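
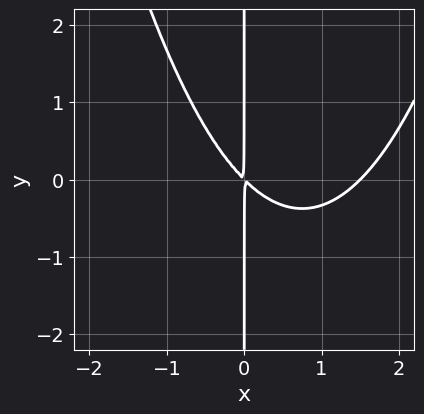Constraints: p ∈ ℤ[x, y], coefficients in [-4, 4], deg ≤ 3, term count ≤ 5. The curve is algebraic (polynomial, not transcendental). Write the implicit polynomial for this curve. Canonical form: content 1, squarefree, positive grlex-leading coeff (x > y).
2*x^3 - 3*x^2 - 3*x*y

1. deg p = 3. No degree-2 curve has this shape.
2. Against the integer gridlines: every point of the y-axis in the box is on the curve.
3. Solving for integer coefficients yields p as stated.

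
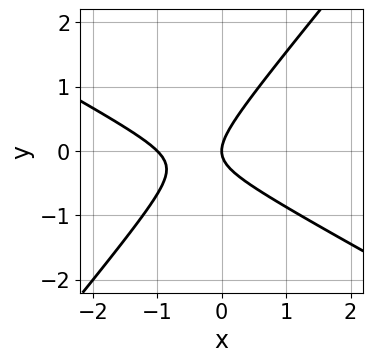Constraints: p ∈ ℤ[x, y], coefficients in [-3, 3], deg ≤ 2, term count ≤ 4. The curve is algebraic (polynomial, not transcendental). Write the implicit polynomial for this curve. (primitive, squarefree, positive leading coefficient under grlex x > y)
First, deg p = 2. No degree-1 curve has this shape.
Then, against the integer gridlines: among the integer gridlines, it crosses the x-axis at x ∈ {-1, 0}; it crosses the y-axis at the gridline y = 0.
Finally, matching integer coefficients to the picture gives p.

2*x^2 + 2*x*y - 3*y^2 + 2*x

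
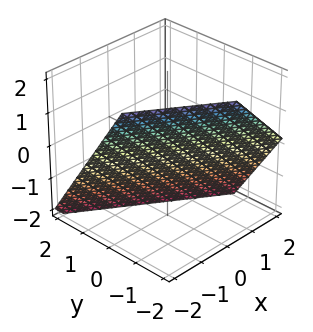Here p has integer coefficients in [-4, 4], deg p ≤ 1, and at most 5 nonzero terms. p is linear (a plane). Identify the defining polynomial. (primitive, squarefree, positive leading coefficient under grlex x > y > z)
2*x + 3*y + 2*z + 2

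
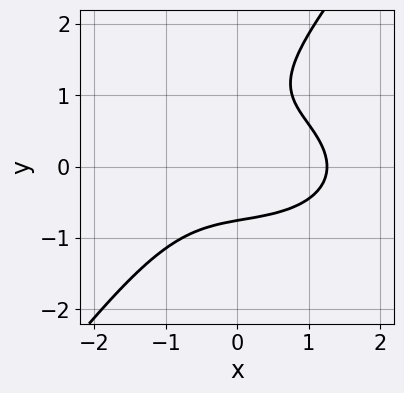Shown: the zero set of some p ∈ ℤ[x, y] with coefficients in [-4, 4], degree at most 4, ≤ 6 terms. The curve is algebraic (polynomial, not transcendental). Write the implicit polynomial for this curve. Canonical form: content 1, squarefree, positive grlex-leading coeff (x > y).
1. Degree: the shape is more complex than any degree-2 curve, so deg p = 3.
2. The integer polynomial consistent with all of this is the stated p.

x^3 + 2*x*y^2 - 2*y^3 + 2*y^2 - 2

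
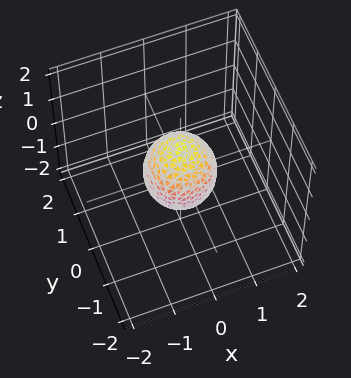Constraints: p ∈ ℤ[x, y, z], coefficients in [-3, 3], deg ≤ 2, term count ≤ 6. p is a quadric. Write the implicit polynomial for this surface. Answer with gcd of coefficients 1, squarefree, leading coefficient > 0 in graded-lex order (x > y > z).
1. The degree is 2 — a closed, bounded, convex surface; a quadric.
2. Symmetries: the z ↦ −z reflection is a symmetry, so z appears only in even powers; the surface is invariant under rotation about z: p = q(x² + y², z).
3. Reading off the gridlines: among the integer gridlines, it crosses the z-axis at z ∈ {-1, 1}; a circular section at z = 0 has radius between 0 and 1.
4. Fitting integer coefficients to these (and the overall shape) gives p.

3*x^2 + 3*y^2 + 2*z^2 - 2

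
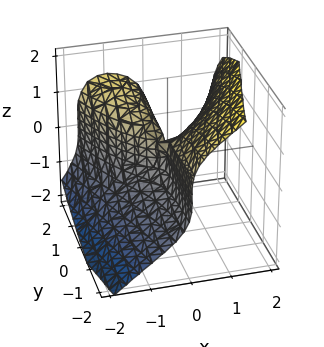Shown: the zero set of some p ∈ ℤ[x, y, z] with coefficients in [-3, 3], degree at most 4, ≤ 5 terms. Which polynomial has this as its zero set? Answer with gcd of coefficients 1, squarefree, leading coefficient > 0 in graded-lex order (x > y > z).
2*x^3 - 2*z^3 - 3*x*y + z^2

First, the degree is 3 — a generic line meets the surface in up to 3 points.
Then, against the integer gridlines: the visible y-axis segment lies entirely on the surface; one x-axis crossing is at x = 0.
Finally, fitting integer coefficients to these (and the overall shape) gives p.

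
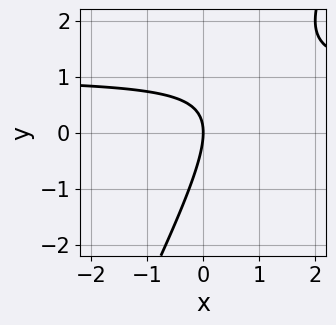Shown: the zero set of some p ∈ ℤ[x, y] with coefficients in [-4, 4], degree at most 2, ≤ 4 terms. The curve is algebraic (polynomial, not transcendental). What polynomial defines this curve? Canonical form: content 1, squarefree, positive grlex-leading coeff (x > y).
First, degree: a generic line meets the curve in up to 2 points, so deg p = 2.
Next, observable constraints: it crosses the x-axis at the gridline x = 0; it meets the y-axis at y = 0 (among the integer gridlines).
Finally, putting this together gives p.

2*x*y - y^2 - 2*x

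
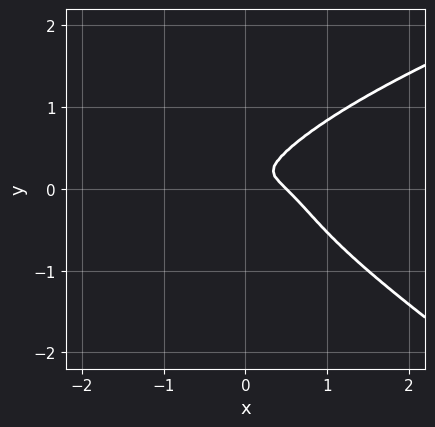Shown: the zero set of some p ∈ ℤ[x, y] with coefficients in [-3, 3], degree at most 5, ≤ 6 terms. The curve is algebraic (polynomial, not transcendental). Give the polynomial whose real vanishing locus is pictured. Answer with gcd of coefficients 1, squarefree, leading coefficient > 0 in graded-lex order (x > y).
2*x*y^3 + 3*y^4 - 2*x^3 - 2*x^2*y + x^2

First, deg p = 4. No degree-3 curve has this shape.
Finally, putting this together gives p.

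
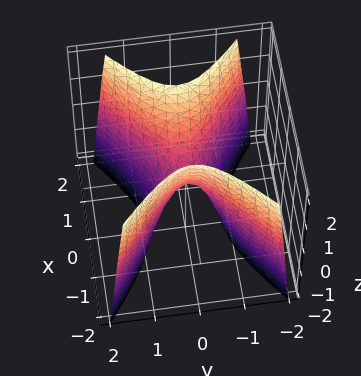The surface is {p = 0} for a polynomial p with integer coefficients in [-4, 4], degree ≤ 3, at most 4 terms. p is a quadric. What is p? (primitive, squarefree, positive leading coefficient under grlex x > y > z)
2*x^2 - 3*y^2 - z

Degree: a saddle surface; a quadric, so deg p = 2.
Symmetries: it's symmetric under x → −x, forcing even powers of x; it's symmetric under y → −y, forcing even powers of y.
From the axis intercepts and sections: one x-axis crossing is at x = 0; one z-axis crossing is at z = 0; it meets the y-axis at y = 0 (among the integer gridlines).
Together with the visible shape, these determine p as stated.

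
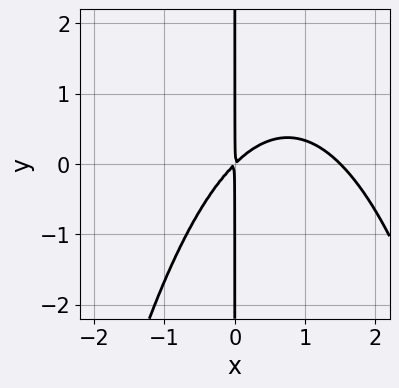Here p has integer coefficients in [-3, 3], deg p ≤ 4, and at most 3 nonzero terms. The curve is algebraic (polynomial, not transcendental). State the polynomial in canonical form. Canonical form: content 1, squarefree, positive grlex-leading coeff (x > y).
2*x^3 - 3*x^2 + 3*x*y

(a) The degree is 3 — no degree-2 curve has this shape.
(b) Observable constraints: every point of the y-axis in the box is on the curve.
(c) Matching integer coefficients to the picture gives p.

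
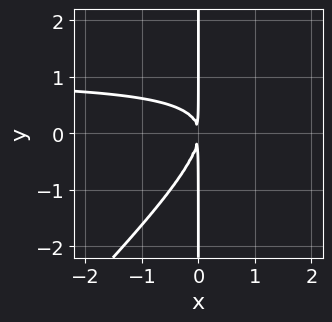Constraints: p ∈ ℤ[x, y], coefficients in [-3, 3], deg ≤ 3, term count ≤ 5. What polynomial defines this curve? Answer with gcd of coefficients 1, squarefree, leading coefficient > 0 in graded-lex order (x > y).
(a) Degree: no degree-2 curve has this shape, so deg p = 3.
(b) Observable constraints: every point of the y-axis in the box is on the curve.
(c) Fitting integer coefficients to these (and the overall shape) gives p.

x^2*y - x*y^2 - x^2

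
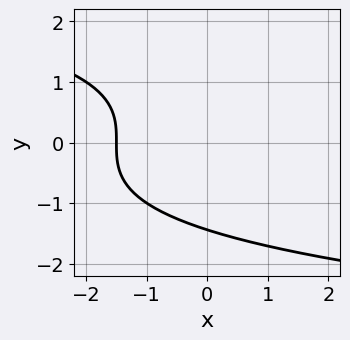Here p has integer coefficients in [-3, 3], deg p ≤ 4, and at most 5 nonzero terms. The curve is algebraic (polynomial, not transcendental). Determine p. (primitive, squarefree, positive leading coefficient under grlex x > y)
Degree: a generic line meets the curve in up to 3 points, so deg p = 3.
Matching integer coefficients to the picture gives p.

y^3 + 2*x + 3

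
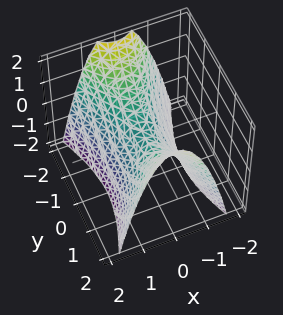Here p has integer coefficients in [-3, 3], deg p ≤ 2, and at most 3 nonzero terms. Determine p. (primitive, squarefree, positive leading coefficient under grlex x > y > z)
3*x^2 - y^2 + 2*z

1. deg p = 2.
2. Symmetries: it's symmetric under y → −y, forcing even powers of y; mirror symmetry x ↦ −x ⇒ only even powers of x.
3. From the axis intercepts and sections: it meets the z-axis at z = 0 (among the integer gridlines); one y-axis crossing is at y = 0; it meets the x-axis at x = 0 (among the integer gridlines).
4. Solving for integer coefficients yields p as stated.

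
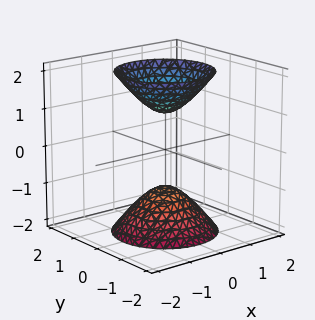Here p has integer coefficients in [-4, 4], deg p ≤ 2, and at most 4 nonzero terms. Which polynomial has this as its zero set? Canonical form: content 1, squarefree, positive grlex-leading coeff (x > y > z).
2*x^2 + 2*y^2 - z^2 + 1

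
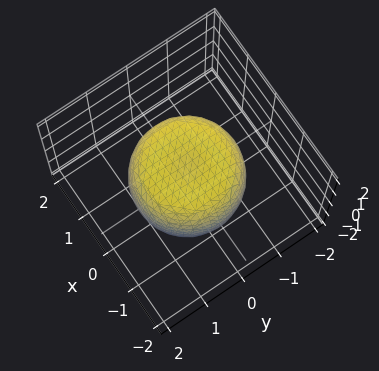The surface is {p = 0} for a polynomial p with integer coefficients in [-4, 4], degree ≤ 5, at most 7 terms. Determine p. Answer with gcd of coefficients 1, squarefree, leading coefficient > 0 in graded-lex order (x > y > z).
x^4 + 2*x^2*y^2 + y^4 - x^2 - y^2 + z^2 - 1

1. deg p = 4.
2. Symmetry: the surface is invariant under rotation about z: p = q(x² + y², z).
3. Against the integer gridlines: a circular section at z = -1 has radius exactly 1; among the integer gridlines, it crosses the z-axis at z ∈ {-1, 1}.
4. Putting this together gives p.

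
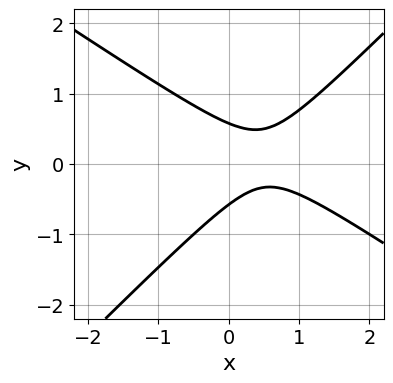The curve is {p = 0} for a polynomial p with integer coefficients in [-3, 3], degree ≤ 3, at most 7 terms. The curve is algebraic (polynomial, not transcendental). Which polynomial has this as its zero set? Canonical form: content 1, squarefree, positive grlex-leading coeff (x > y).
1. Degree: no degree-1 curve has this shape, so deg p = 2.
2. From the visible intercepts: it misses every integer gridline on the x-axis.
3. Fitting integer coefficients to these (and the overall shape) gives p.

2*x^2 + x*y - 3*y^2 - 2*x + 1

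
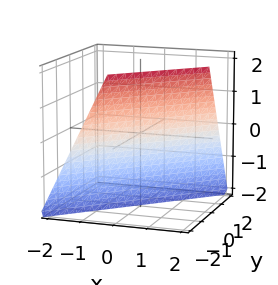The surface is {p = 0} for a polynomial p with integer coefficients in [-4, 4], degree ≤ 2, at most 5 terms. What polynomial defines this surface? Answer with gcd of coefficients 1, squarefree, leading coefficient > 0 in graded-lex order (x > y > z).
2*x - 2*y - z - 2

1. Degree: every cross-section is a straight line — this is a plane, so deg p = 1.
2. Checking where it meets the axes: it meets the x-axis at x = 1 (among the integer gridlines); it crosses the y-axis at the gridline y = -1.
3. Matching integer coefficients to the picture gives p. Check: (0, 0, -2) on the z-axis lies on the surface, and p(0, 0, -2) = 0. ✓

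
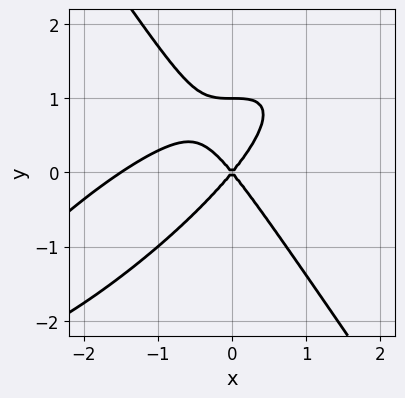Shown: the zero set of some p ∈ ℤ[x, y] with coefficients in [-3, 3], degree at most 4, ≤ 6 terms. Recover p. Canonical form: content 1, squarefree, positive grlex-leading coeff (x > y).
2*x^3 - 3*x^2*y + 2*y^3 + 3*x^2 - 2*y^2

First, deg p = 3.
Next, from the axis intercepts and sections: one x-axis crossing is at x = 0; among the integer gridlines, it crosses the y-axis at y ∈ {0, 1}.
Finally, assembling these constraints gives the stated polynomial.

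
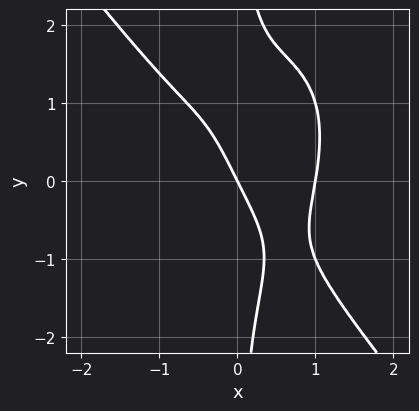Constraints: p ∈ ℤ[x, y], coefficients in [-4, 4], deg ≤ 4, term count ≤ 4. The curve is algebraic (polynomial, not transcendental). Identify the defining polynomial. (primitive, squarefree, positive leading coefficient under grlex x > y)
(a) deg p = 4. A generic line meets the curve in up to 4 points.
(b) From the visible intercepts: it meets the y-axis at y = 0 (among the integer gridlines); among the integer gridlines, it crosses the x-axis at x ∈ {0, 1}.
(c) These observations pin down the coefficients.

2*x^4 + x*y^3 - 2*x - y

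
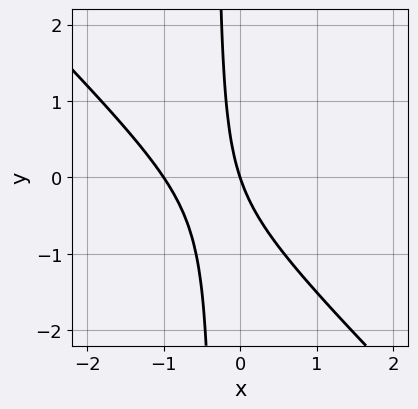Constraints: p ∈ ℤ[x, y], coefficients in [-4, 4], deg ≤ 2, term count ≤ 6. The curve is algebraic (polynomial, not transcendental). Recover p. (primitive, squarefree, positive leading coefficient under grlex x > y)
3*x^2 + 3*x*y + 3*x + y

First, the degree is 2 — the shape is more complex than any degree-1 curve.
Next, checking where it meets the axes: one y-axis crossing is at y = 0; among the integer gridlines, it crosses the x-axis at x ∈ {-1, 0}.
Finally, solving for integer coefficients yields p as stated.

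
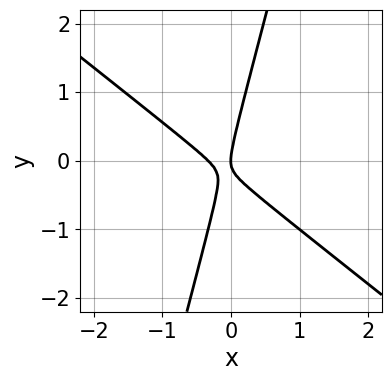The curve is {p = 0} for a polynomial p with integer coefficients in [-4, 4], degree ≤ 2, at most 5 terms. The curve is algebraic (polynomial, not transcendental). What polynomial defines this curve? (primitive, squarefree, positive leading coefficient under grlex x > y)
3*x^2 + 3*x*y - y^2 + x

(a) deg p = 2. No degree-1 curve has this shape.
(b) Reading off the gridlines: one x-axis crossing is at x = 0; it crosses the y-axis at the gridline y = 0.
(c) Together with the visible shape, these determine p as stated.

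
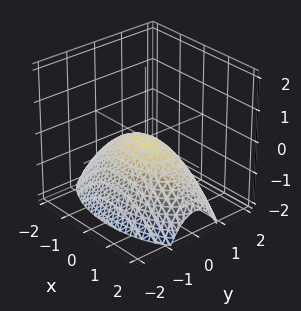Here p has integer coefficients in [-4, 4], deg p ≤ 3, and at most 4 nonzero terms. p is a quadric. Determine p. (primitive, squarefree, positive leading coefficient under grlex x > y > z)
x^2 + 3*y^2 + 3*z

(a) The degree is 2 — a paraboloid; a quadric.
(b) Symmetries: it's symmetric under x → −x, forcing even powers of x; it's symmetric under y → −y, forcing even powers of y.
(c) Checking where it meets the axes: it meets the z-axis at z = 0 (among the integer gridlines); one x-axis crossing is at x = 0; one y-axis crossing is at y = 0.
(d) Assembling these constraints gives the stated polynomial.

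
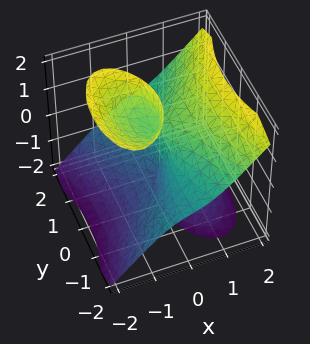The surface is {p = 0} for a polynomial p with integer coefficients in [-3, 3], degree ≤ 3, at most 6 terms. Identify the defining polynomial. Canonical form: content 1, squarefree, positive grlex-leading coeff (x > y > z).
First, I count 2 distinct pieces. They look like related sheets of one shape, so recover p as a whole.
Next, deg p = 3. No degree-2 surface has this shape.
Next, from the visible intercepts: every point of the y-axis in the box is on the surface; every point of the z-axis in the box is on the surface; it crosses the x-axis at the gridline x = 0.
Finally, together with the visible shape, these determine p as stated.

2*x^3 - 2*x*z^2 - y^2*z + 2*x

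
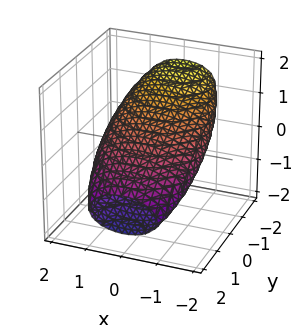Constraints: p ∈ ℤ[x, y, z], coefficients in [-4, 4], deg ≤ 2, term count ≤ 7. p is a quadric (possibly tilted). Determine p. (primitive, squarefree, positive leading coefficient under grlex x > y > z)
(a) The degree is 2 — a generic line meets the surface in up to 2 points.
(b) The integer polynomial consistent with all of this is the stated p.

x^2 + y^2 + 3*y*z + 3*z^2 - 2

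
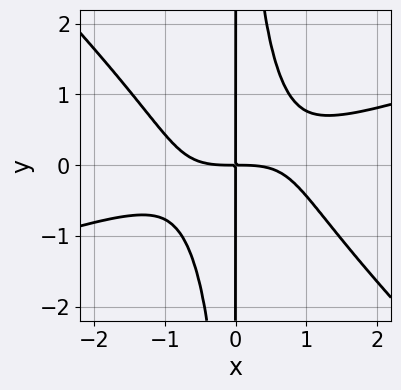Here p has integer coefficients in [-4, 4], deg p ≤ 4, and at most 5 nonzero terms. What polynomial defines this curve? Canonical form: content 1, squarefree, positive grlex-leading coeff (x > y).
x^4 - 2*x^3*y - 3*x^2*y^2 + 3*x*y

First, the degree is 4 — no degree-3 curve has this shape.
Then, checking where it meets the axes: every point of the y-axis in the box is on the curve.
Finally, putting this together gives p.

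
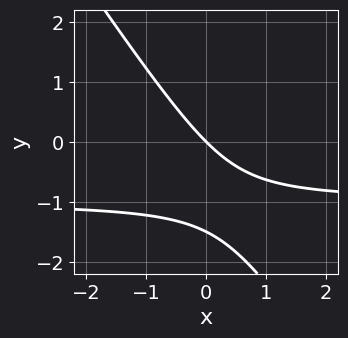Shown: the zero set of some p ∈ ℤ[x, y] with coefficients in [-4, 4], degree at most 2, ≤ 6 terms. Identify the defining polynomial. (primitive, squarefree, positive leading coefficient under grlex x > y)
3*x*y + 2*y^2 + 3*x + 3*y

First, degree: no degree-1 curve has this shape, so deg p = 2.
Then, from the visible intercepts: it meets the x-axis at x = 0 (among the integer gridlines); it meets the y-axis at y = 0 (among the integer gridlines).
Finally, assembling these constraints gives the stated polynomial.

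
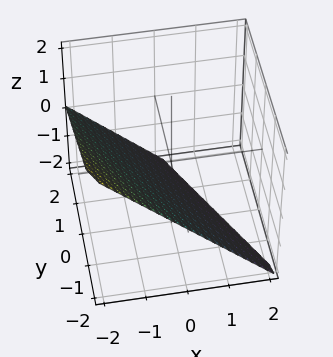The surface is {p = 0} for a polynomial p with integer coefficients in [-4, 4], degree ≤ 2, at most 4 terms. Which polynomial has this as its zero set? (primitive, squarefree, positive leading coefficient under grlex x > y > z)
1. The degree is 1 — every cross-section is a straight line — this is a plane.
2. Reading off the gridlines: one y-axis crossing is at y = -2; it meets the x-axis at x = -1 (among the integer gridlines); it meets the z-axis at z = -1 (among the integer gridlines).
3. Solving for integer coefficients yields p as stated.

2*x + y + 2*z + 2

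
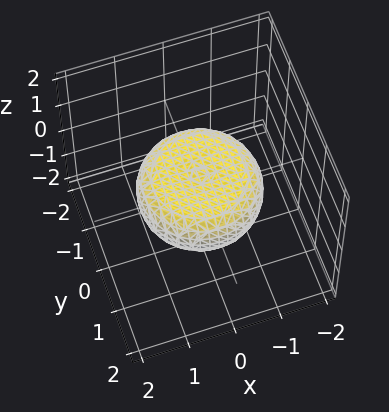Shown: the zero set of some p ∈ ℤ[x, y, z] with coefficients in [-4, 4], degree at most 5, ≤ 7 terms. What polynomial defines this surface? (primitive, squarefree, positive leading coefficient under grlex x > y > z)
x^4 + 2*x^2*y^2 + y^4 - x^2 - y^2 + 3*z^2 - 1

First, degree: no degree-3 surface has this shape, so deg p = 4.
Next, symmetries: rotational symmetry about the z-axis ⇒ p depends on x, y only through x² + y².
Then, from the axis intercepts and sections: a circular section at z = 0 has radius between 1 and 2.
Finally, solving for integer coefficients yields p as stated.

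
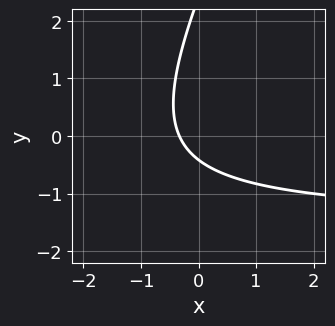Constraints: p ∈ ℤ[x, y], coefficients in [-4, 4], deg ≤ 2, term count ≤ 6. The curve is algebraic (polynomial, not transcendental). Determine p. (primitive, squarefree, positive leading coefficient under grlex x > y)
2*x*y - y^2 + 3*x + 2*y + 1

1. deg p = 2. No degree-1 curve has this shape.
2. Solving for integer coefficients yields p as stated.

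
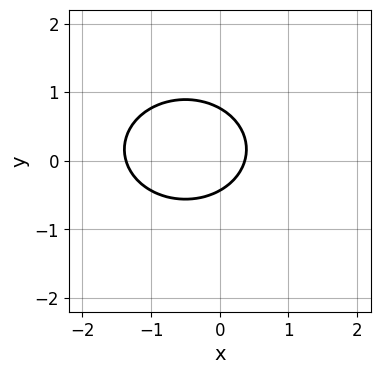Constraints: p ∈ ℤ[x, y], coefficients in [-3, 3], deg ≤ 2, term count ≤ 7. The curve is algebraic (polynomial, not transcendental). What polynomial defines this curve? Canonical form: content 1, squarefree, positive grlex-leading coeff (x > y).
2*x^2 + 3*y^2 + 2*x - y - 1

1. Degree: a generic line meets the curve in up to 2 points, so deg p = 2.
2. Matching integer coefficients to the picture gives p.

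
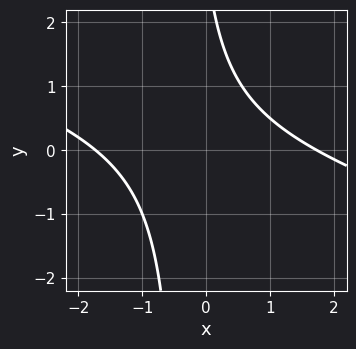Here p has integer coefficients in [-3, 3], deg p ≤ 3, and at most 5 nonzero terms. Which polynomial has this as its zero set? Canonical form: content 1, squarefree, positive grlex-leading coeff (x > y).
x^2 + 3*x*y + y - 3

(a) Degree: a generic line meets the curve in up to 2 points, so deg p = 2.
(b) Observable constraints: the curve avoids every integer y-axis point in the box.
(c) Assembling these constraints gives the stated polynomial.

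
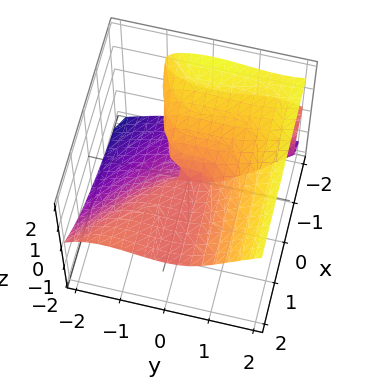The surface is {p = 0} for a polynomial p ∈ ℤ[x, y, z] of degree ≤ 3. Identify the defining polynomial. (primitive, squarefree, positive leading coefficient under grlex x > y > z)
x*y^2 + y^3 - 3*z^3 - 3*x*z

First, deg p = 3. A generic line meets the surface in up to 3 points.
Then, observable constraints: it meets the y-axis at y = 0 (among the integer gridlines); it meets the z-axis at z = 0 (among the integer gridlines); every point of the x-axis in the box is on the surface.
Finally, fitting integer coefficients to these (and the overall shape) gives p.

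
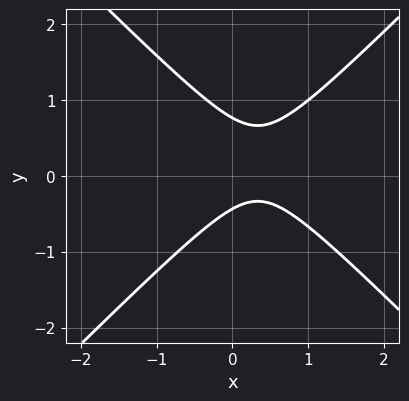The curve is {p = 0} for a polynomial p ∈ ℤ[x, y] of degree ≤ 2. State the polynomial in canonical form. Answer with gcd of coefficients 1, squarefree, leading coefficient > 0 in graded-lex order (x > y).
3*x^2 - 3*y^2 - 2*x + y + 1

(a) deg p = 2.
(b) Reading off the gridlines: the curve avoids every integer x-axis point in the box.
(c) Solving for integer coefficients yields p as stated.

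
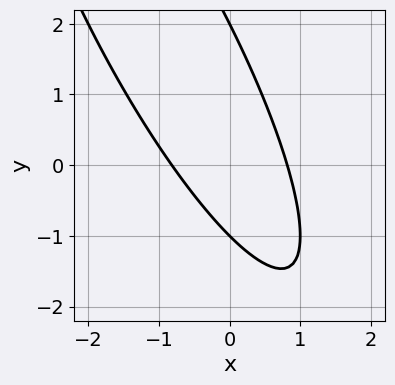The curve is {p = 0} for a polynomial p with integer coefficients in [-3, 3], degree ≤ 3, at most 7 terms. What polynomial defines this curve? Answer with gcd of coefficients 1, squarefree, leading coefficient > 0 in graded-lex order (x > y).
First, the degree is 2 — the shape is more complex than any degree-1 curve.
Then, from the axis intercepts and sections: the y-axis gridline crossings are at y ∈ {-1, 2}.
Finally, assembling these constraints gives the stated polynomial.

3*x^2 + 3*x*y + y^2 - y - 2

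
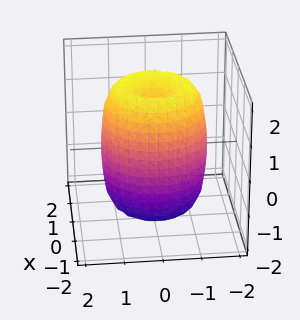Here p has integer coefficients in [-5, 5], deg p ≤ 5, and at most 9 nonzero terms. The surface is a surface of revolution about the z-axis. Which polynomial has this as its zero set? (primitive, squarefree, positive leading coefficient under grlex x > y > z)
1. The degree is 4 — the shape is more complex than any degree-3 surface.
2. Symmetries: the surface is invariant under rotation about z: p = q(x² + y², z).
3. Checking where it meets the axes: a circular section at z = 1 has radius between 1 and 2.
4. Solving for integer coefficients yields p as stated.

2*x^4 + 4*x^2*y^2 + 2*y^4 - 3*x^2 - 3*y^2 + z^2 - 2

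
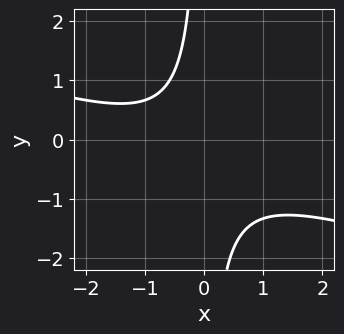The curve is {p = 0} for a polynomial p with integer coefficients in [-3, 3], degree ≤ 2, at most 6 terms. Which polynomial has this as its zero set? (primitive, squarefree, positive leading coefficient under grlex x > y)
(a) The degree is 2 — no degree-1 curve has this shape.
(b) Checking where it meets the axes: the curve avoids every integer y-axis point in the box; it misses every integer gridline on the x-axis.
(c) Fitting integer coefficients to these (and the overall shape) gives p.

x^2 + 3*x*y + x + 2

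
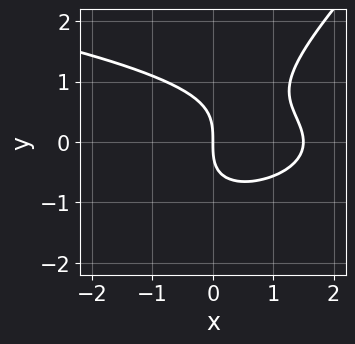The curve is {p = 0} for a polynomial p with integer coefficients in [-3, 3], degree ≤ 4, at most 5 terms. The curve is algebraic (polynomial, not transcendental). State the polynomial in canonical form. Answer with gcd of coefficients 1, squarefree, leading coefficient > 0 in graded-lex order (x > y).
First, degree: a generic line meets the curve in up to 3 points, so deg p = 3.
Then, from the visible intercepts: one x-axis crossing is at x = 0; it crosses the y-axis at the gridline y = 0.
Finally, matching integer coefficients to the picture gives p.

2*x*y^2 - 2*y^3 + 2*x^2 - 3*x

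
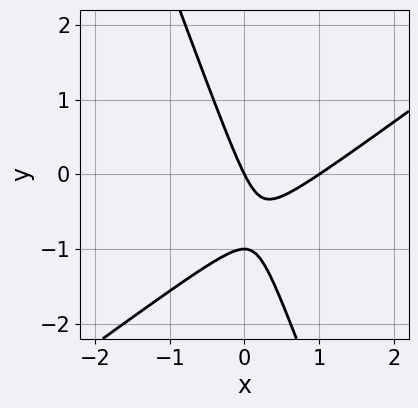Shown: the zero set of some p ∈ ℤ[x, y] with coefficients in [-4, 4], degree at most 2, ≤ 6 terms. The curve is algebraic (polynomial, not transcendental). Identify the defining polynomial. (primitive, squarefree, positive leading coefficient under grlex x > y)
(a) deg p = 2. A generic line meets the curve in up to 2 points.
(b) Against the integer gridlines: the x-axis gridline crossings are at x ∈ {0, 1}; among the integer gridlines, it crosses the y-axis at y ∈ {-1, 0}.
(c) The integer polynomial consistent with all of this is the stated p.

2*x^2 - 2*x*y - y^2 - 2*x - y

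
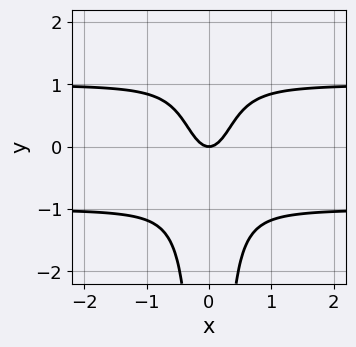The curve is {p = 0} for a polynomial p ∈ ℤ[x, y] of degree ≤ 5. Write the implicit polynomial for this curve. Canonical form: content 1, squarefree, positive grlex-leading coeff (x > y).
First, the degree is 4 — the shape is more complex than any degree-3 curve.
Then, symmetries: the x ↦ −x reflection is a symmetry, so x appears only in even powers.
Next, from the visible intercepts: it meets the y-axis at y = 0 (among the integer gridlines); it crosses the x-axis at the gridline x = 0.
Finally, together with the visible shape, these determine p as stated.

3*x^2*y^2 - 3*x^2 + y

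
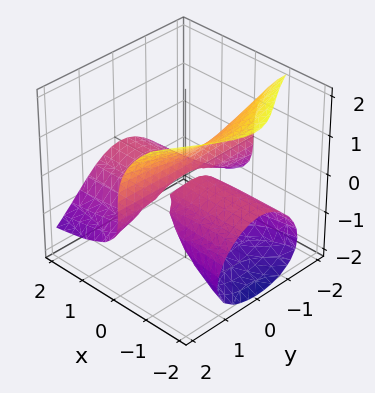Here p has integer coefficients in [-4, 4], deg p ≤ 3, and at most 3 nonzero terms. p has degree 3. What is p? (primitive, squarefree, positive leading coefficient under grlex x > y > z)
First, the picture has 2 separate pieces. Treating them together as one polynomial.
Next, the degree is 3 — a generic line meets the surface in up to 3 points.
Next, observable constraints: the visible y-axis segment lies entirely on the surface; one z-axis crossing is at z = 0; the visible x-axis segment lies entirely on the surface.
Finally, fitting integer coefficients to these (and the overall shape) gives p.

x*y^2 + z^3 + 2*x*z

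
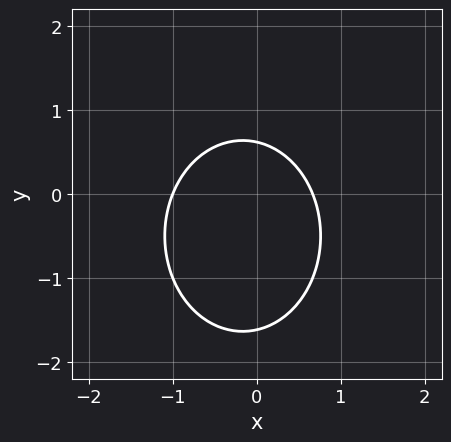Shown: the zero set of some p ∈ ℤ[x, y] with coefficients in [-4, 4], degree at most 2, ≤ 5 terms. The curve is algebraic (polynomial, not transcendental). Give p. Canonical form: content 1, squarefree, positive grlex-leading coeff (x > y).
3*x^2 + 2*y^2 + x + 2*y - 2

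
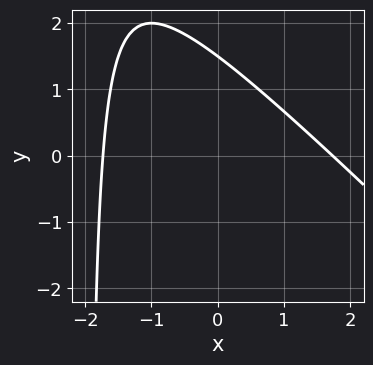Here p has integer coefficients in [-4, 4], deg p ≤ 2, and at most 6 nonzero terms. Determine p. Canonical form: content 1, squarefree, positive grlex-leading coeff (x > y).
1. deg p = 2. The shape is more complex than any degree-1 curve.
2. The integer polynomial consistent with all of this is the stated p.

x^2 + x*y + 2*y - 3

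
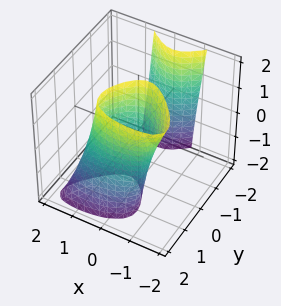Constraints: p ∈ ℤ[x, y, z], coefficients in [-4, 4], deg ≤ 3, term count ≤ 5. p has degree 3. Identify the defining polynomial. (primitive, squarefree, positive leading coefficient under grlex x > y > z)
1. I count 2 distinct pieces. They look like related sheets of one shape, so recover p as a whole.
2. Degree: the shape is more complex than any degree-2 surface, so deg p = 3.
3. Reading off the gridlines: the visible z-axis segment lies entirely on the surface; it meets the x-axis at x = 0 (among the integer gridlines).
4. These observations pin down the coefficients.

x^2*y - y^3 - 3*x^2 - x*z + 3*y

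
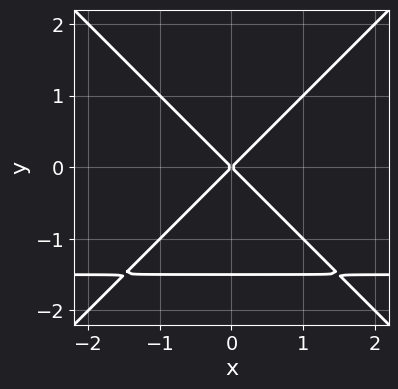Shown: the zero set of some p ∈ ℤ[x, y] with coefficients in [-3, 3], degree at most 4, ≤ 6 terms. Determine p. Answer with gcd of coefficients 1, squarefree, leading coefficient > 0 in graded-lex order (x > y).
Degree: no degree-2 curve has this shape, so deg p = 3.
Symmetries: mirror symmetry x ↦ −x ⇒ only even powers of x.
From the axis intercepts and sections: it meets the y-axis at y = 0 (among the integer gridlines); it crosses the x-axis at the gridline x = 0.
These observations pin down the coefficients.

2*x^2*y - 2*y^3 + 3*x^2 - 3*y^2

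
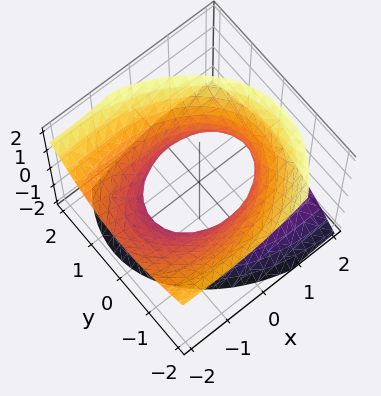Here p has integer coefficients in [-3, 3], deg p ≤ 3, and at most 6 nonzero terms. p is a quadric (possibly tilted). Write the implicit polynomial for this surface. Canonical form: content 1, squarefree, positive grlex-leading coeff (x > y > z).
x^2 + 2*x*z + 2*y^2 + y*z - 2*z^2 - 2

First, deg p = 2. A generic line meets the surface in up to 2 points.
Next, against the integer gridlines: no z-intercept at any integer in the box; the y-axis gridline crossings are at y ∈ {-1, 1}.
Finally, together with the visible shape, these determine p as stated.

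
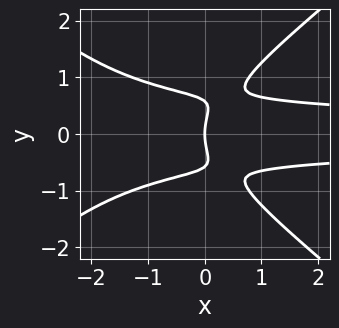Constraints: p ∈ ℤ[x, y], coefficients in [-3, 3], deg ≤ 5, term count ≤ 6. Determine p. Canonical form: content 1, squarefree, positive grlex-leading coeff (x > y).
2*x^2*y^2 - 3*y^4 + 3*x*y^2 + y^2 - 2*x

Degree: no degree-3 curve has this shape, so deg p = 4.
Symmetries: mirror symmetry y ↦ −y ⇒ only even powers of y.
From the visible intercepts: it meets the x-axis at x = 0 (among the integer gridlines); one y-axis crossing is at y = 0.
These observations pin down the coefficients.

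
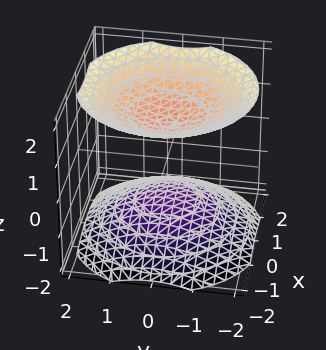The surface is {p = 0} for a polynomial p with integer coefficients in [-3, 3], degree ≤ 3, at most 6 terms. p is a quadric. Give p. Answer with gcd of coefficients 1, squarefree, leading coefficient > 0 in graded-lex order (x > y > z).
2*x^2 + 2*y^2 - 3*z^2 + 3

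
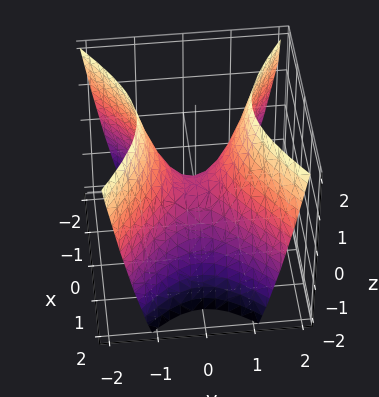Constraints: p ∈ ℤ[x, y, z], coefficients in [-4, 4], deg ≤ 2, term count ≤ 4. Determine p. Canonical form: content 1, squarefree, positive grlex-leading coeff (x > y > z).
2*x^2 - 3*y^2 + 2*z

The degree is 2 — a hyperbolic paraboloid; a quadric.
Symmetries: it's symmetric under x → −x, forcing even powers of x; it's symmetric under y → −y, forcing even powers of y.
From the axis intercepts and sections: it crosses the x-axis at the gridline x = 0; it crosses the y-axis at the gridline y = 0; it crosses the z-axis at the gridline z = 0.
Matching integer coefficients to the picture gives p.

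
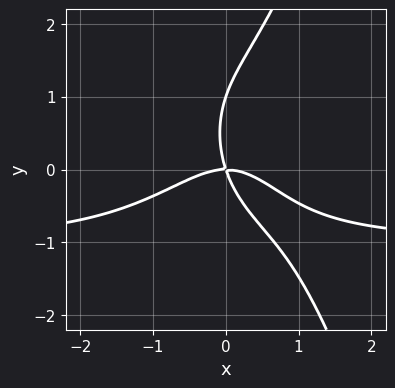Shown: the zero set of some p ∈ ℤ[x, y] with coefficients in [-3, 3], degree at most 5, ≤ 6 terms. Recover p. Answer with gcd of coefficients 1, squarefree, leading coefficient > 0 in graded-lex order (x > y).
2*x^3*y + 2*x^3 - y^3 + 3*x*y + y^2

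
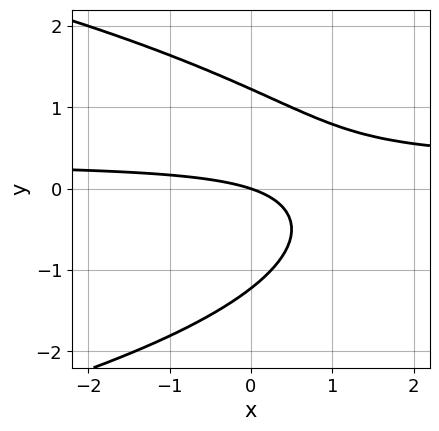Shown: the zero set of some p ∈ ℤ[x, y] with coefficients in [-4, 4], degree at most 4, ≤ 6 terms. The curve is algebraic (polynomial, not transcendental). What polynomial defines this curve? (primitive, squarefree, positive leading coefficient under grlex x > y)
deg p = 3. No degree-2 curve has this shape.
Against the integer gridlines: it crosses the x-axis at the gridline x = 0; it crosses the y-axis at the gridline y = 0.
Putting this together gives p.

2*y^3 + 3*x*y - x - 3*y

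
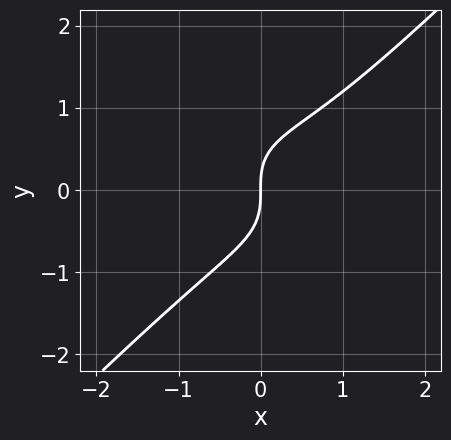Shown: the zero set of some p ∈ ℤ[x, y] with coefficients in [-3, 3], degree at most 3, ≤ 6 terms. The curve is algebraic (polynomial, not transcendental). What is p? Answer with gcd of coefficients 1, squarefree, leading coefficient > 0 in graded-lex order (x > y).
2*x^3 + x^2*y - 3*y^3 - x^2 + 3*x

(a) The degree is 3 — the shape is more complex than any degree-2 curve.
(b) From the axis intercepts and sections: one x-axis crossing is at x = 0; it meets the y-axis at y = 0 (among the integer gridlines).
(c) These observations pin down the coefficients.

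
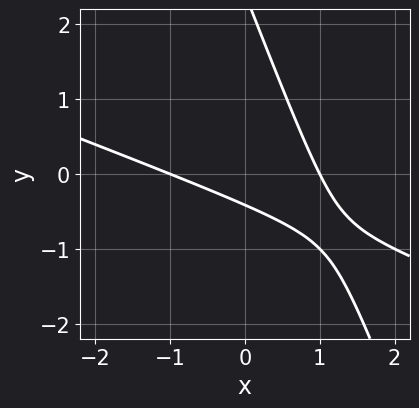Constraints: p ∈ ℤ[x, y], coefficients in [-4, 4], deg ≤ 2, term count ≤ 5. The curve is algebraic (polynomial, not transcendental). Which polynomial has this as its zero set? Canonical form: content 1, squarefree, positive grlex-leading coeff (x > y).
The degree is 2 — a generic line meets the curve in up to 2 points.
Checking where it meets the axes: the x-axis gridline crossings are at x ∈ {-1, 1}.
These observations pin down the coefficients.

x^2 + 3*x*y + y^2 - 2*y - 1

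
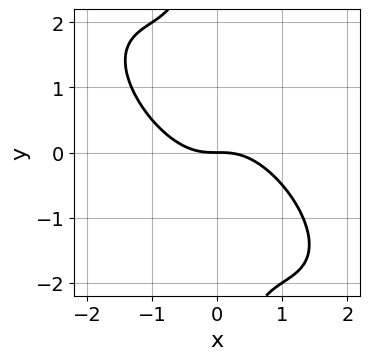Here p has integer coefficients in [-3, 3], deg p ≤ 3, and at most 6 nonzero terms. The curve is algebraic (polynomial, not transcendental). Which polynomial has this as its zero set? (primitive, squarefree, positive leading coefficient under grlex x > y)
2*x^3 + 3*x^2*y + 2*x*y^2 + 2*y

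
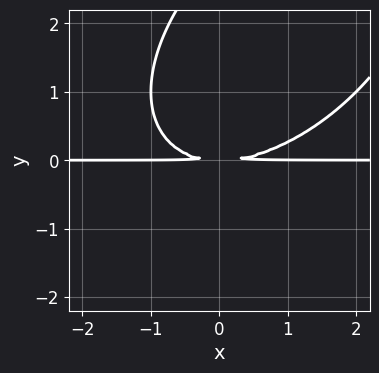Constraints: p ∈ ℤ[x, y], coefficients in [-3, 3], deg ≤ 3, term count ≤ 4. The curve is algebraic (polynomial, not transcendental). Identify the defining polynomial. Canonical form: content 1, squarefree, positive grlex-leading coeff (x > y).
1. Degree: the shape is more complex than any degree-2 curve, so deg p = 3.
2. From the axis intercepts and sections: every point of the x-axis in the box is on the curve.
3. Solving for integer coefficients yields p as stated.

x^2*y - x*y^2 + y^3 - 3*y^2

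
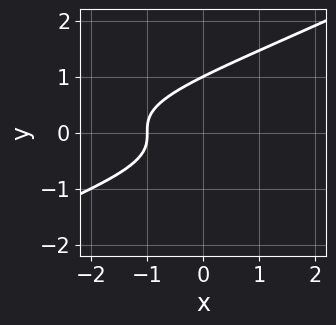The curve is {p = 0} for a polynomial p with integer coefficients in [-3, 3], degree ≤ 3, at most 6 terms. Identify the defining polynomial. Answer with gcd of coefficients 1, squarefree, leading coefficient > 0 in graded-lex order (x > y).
x*y^2 - 2*y^3 + y^2 + x + 1

(a) The degree is 3 — no degree-2 curve has this shape.
(b) From the axis intercepts and sections: it crosses the x-axis at the gridline x = -1; one y-axis crossing is at y = 1.
(c) These observations pin down the coefficients.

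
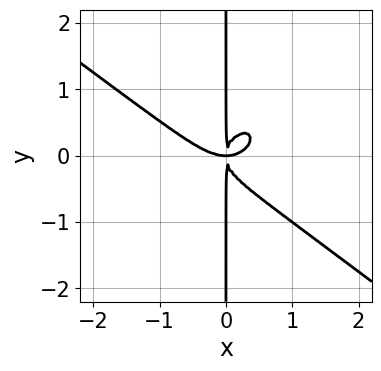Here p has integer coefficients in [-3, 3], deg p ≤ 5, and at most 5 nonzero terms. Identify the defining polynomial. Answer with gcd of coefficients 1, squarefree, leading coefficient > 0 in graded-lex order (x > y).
First, degree: the shape is more complex than any degree-3 curve, so deg p = 4.
Next, observable constraints: the visible y-axis segment lies entirely on the curve.
Finally, matching integer coefficients to the picture gives p.

2*x^4 + x^3*y + 3*x*y^3 - 2*x^2*y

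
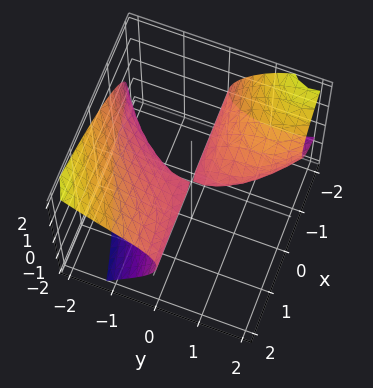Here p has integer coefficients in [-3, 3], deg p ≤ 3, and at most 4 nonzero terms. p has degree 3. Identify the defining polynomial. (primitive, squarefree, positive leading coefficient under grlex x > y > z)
1. The picture has 2 separate pieces. They look like related sheets of one shape, so recover p as a whole.
2. The degree is 3 — the shape is more complex than any degree-2 surface.
3. From the visible intercepts: one z-axis crossing is at z = 0; it crosses the y-axis at the gridline y = 0.
4. Assembling these constraints gives the stated polynomial. Check: (1, 0, 0) on the x-axis lies on the surface, and p(1, 0, 0) = 0. ✓

y^3 + 3*x*y - 2*y*z + 3*z^2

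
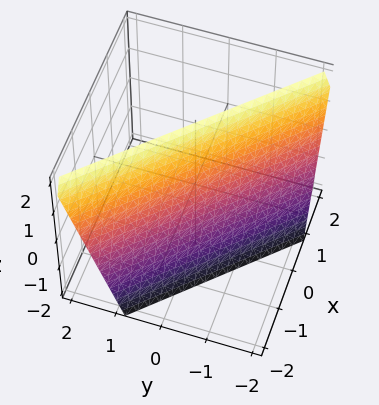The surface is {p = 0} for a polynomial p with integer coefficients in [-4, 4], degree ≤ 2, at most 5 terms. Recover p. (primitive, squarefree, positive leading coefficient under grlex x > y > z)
3*x + 3*y - z + 2

The degree is 1 — the surface is flat (a plane).
Against the integer gridlines: one z-axis crossing is at z = 2.
Putting this together gives p.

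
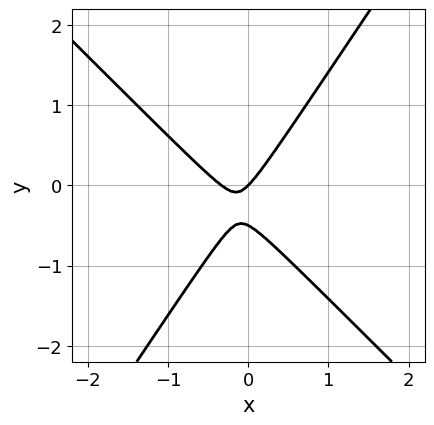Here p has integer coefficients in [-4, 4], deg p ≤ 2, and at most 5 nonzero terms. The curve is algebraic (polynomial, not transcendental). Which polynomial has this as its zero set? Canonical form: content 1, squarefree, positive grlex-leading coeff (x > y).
3*x^2 + x*y - 2*y^2 + x - y

1. The degree is 2 — no degree-1 curve has this shape.
2. From the axis intercepts and sections: one x-axis crossing is at x = 0; it crosses the y-axis at the gridline y = 0.
3. Solving for integer coefficients yields p as stated.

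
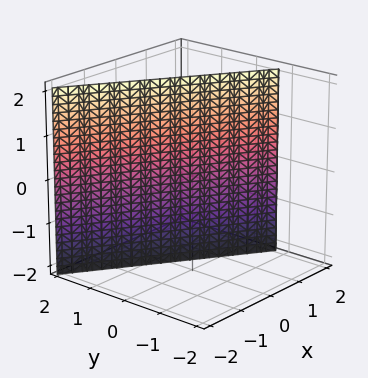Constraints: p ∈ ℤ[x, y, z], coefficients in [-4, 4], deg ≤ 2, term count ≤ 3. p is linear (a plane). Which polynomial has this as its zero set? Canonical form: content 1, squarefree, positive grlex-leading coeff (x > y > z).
(a) Degree: the surface is flat (a plane), so deg p = 1.
(b) Checking where it meets the axes: one x-axis crossing is at x = 1; the surface avoids every integer z-axis point in the box.
(c) Matching integer coefficients to the picture gives p.

2*x + 3*y - 2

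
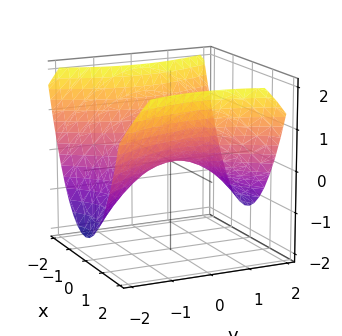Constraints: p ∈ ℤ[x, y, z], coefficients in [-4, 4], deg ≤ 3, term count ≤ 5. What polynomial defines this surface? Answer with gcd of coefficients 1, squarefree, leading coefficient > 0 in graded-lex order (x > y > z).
The degree is 2 — a hyperbolic paraboloid; a quadric.
Symmetries: mirror symmetry x ↦ −x ⇒ only even powers of x; the y ↦ −y reflection is a symmetry, so y appears only in even powers.
From the axis intercepts and sections: one z-axis crossing is at z = 0; one x-axis crossing is at x = 0.
Assembling these constraints gives the stated polynomial.

2*x^2 - y^2 - 3*z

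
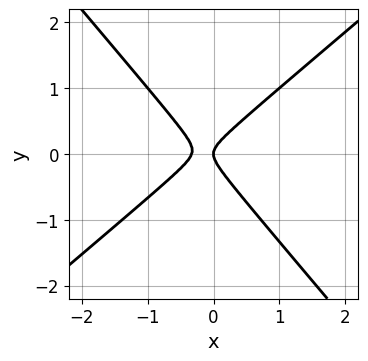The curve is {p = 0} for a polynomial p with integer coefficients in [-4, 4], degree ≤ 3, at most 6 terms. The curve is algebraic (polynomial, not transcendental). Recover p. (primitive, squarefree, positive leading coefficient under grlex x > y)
First, degree: no degree-1 curve has this shape, so deg p = 2.
Then, against the integer gridlines: it crosses the x-axis at the gridline x = 0; it meets the y-axis at y = 0 (among the integer gridlines).
Finally, putting this together gives p.

3*x^2 - x*y - 3*y^2 + x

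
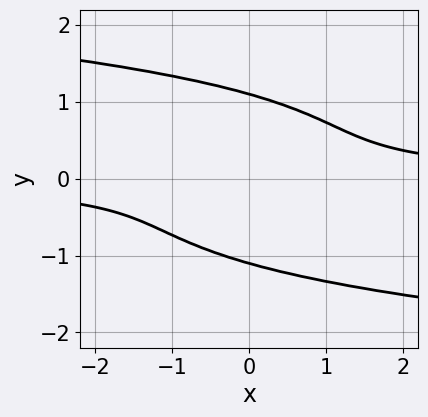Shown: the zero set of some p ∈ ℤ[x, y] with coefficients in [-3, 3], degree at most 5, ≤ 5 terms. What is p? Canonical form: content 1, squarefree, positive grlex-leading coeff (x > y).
3*y^4 + 3*x*y - 2*y^2 - 2

(a) deg p = 4. The shape is more complex than any degree-3 curve.
(b) Against the integer gridlines: it misses every integer gridline on the x-axis.
(c) Fitting integer coefficients to these (and the overall shape) gives p.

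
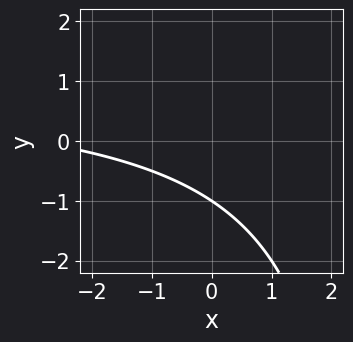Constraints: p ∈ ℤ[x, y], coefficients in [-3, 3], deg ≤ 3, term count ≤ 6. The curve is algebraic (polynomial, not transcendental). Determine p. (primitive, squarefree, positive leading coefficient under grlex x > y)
First, deg p = 2. A generic line meets the curve in up to 2 points.
Then, observable constraints: the curve avoids every integer x-axis point in the box; one y-axis crossing is at y = -1.
Finally, these observations pin down the coefficients.

x*y - x - 3*y - 3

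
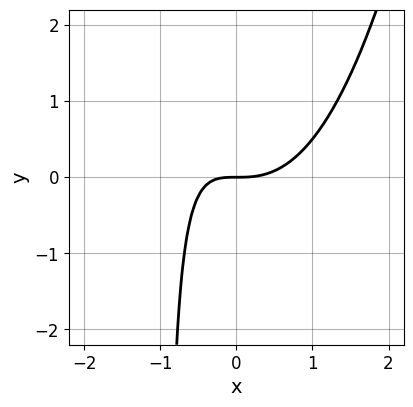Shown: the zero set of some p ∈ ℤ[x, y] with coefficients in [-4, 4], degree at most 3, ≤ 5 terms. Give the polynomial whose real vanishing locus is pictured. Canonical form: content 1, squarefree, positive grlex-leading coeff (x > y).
deg p = 3.
From the visible intercepts: one y-axis crossing is at y = 0; it crosses the x-axis at the gridline x = 0.
Putting this together gives p.

x^3 - x*y - y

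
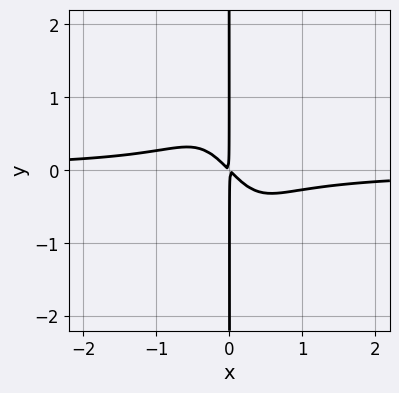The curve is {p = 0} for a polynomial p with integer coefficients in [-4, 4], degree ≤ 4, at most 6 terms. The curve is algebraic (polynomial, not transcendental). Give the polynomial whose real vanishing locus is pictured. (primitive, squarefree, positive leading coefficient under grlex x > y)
(a) The degree is 4 — no degree-3 curve has this shape.
(b) Observable constraints: the visible y-axis segment lies entirely on the curve.
(c) Together with the visible shape, these determine p as stated.

3*x^3*y + x^2*y^2 + x^2 + x*y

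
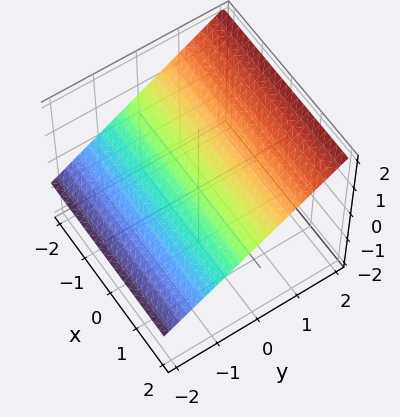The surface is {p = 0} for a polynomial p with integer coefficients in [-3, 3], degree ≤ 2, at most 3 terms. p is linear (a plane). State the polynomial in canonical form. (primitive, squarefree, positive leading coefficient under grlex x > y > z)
Degree: every cross-section is a straight line — this is a plane, so deg p = 1.
Observable constraints: it meets the y-axis at y = -1 (among the integer gridlines); it misses every integer gridline on the x-axis.
Together with the visible shape, these determine p as stated.

2*y - 3*z + 2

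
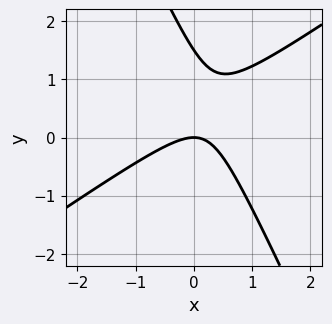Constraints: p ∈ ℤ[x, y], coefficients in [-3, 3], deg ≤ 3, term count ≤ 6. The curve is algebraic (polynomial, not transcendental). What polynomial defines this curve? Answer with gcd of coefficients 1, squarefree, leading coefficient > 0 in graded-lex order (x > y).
The degree is 2 — the shape is more complex than any degree-1 curve.
Against the integer gridlines: it meets the y-axis at y = 0 (among the integer gridlines); one x-axis crossing is at x = 0.
Matching integer coefficients to the picture gives p.

3*x^2 - 3*x*y - 2*y^2 + 3*y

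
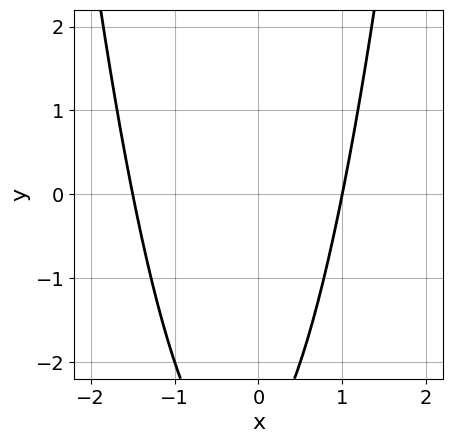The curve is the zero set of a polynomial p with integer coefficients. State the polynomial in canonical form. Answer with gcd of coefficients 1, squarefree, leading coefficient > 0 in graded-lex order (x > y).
Degree: a generic line meets the curve in up to 2 points, so deg p = 2.
From the axis intercepts and sections: one x-axis crossing is at x = 1; it misses every integer gridline on the y-axis.
Putting this together gives p.

2*x^2 + x - y - 3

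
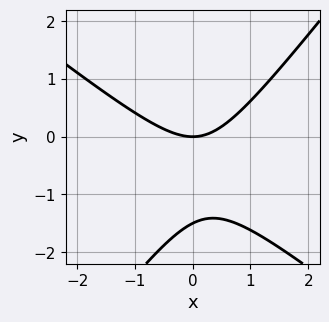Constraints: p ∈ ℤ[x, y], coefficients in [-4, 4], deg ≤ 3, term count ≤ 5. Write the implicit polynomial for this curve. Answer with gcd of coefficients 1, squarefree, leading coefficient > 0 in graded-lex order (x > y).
Degree: no degree-1 curve has this shape, so deg p = 2.
Against the integer gridlines: it crosses the x-axis at the gridline x = 0; it meets the y-axis at y = 0 (among the integer gridlines).
Putting this together gives p.

2*x^2 + x*y - 2*y^2 - 3*y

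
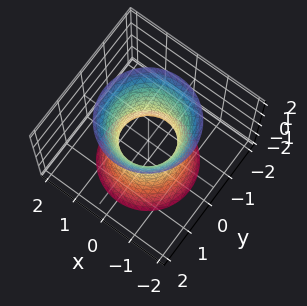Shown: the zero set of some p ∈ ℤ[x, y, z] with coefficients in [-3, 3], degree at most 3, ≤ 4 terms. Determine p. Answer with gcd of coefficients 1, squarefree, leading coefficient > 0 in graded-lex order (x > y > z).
3*x^2 + 3*y^2 - z^2 - 2

(a) Degree: one connected sheet with a waist; a quadric, so deg p = 2.
(b) Symmetries: it's symmetric under z → −z, forcing even powers of z; rotational symmetry about the z-axis ⇒ p depends on x, y only through x² + y².
(c) Reading off the gridlines: no z-intercept at any integer in the box; a circular section at z = 0 has radius between 0 and 1.
(d) Solving for integer coefficients yields p as stated.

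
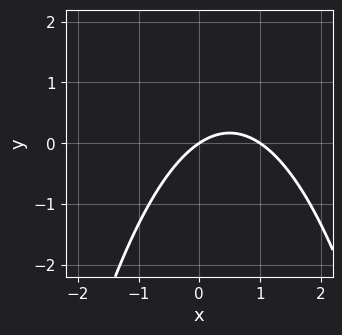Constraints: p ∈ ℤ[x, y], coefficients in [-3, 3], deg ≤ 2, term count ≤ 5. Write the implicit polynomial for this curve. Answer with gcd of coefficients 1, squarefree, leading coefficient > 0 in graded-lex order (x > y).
2*x^2 - 2*x + 3*y

The degree is 2 — a generic line meets the curve in up to 2 points.
Against the integer gridlines: among the integer gridlines, it crosses the x-axis at x ∈ {0, 1}; it crosses the y-axis at the gridline y = 0.
Putting this together gives p.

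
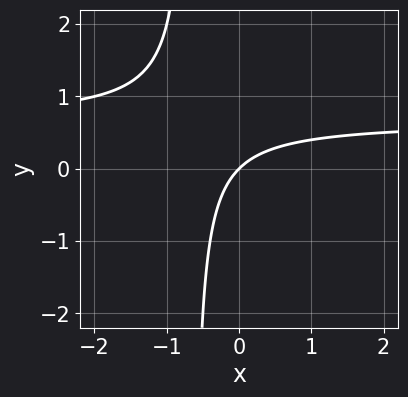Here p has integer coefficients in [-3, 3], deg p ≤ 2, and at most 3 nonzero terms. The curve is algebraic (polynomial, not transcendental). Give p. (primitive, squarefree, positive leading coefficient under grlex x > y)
3*x*y - 2*x + 2*y

First, the degree is 2 — no degree-1 curve has this shape.
Next, from the axis intercepts and sections: one x-axis crossing is at x = 0; one y-axis crossing is at y = 0.
Finally, matching integer coefficients to the picture gives p.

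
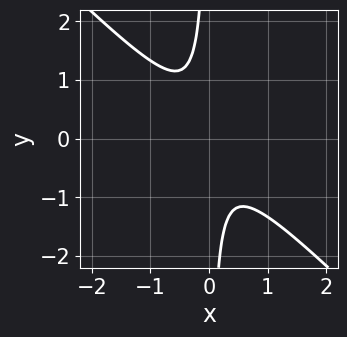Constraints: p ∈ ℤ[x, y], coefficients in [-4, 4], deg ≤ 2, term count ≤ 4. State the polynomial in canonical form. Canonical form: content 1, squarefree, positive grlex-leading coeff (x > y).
The degree is 2 — no degree-1 curve has this shape.
Checking where it meets the axes: it misses every integer gridline on the x-axis; no y-intercept at any integer in the box.
The integer polynomial consistent with all of this is the stated p.

3*x^2 + 3*x*y + 1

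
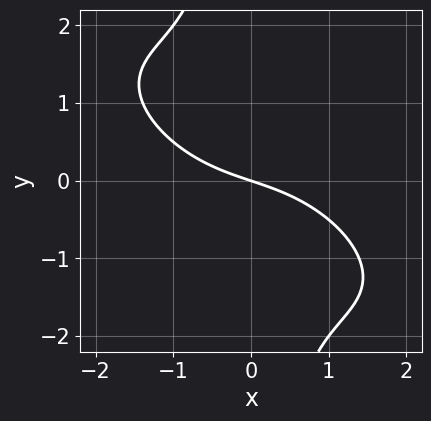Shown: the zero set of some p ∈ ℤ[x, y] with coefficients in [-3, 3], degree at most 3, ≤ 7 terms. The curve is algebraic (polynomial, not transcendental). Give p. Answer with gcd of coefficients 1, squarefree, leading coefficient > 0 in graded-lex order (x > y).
x^3 + 2*x^2*y + 2*x*y^2 + x + 3*y

(a) Degree: no degree-2 curve has this shape, so deg p = 3.
(b) Against the integer gridlines: it crosses the x-axis at the gridline x = 0; one y-axis crossing is at y = 0.
(c) Matching integer coefficients to the picture gives p.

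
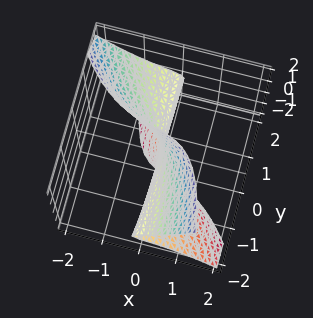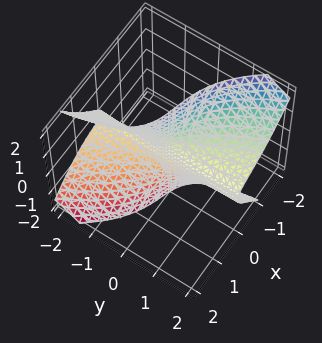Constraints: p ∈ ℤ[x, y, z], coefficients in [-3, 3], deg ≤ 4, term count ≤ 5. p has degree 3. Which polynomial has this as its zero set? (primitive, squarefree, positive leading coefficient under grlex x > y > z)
(a) Degree: no degree-2 surface has this shape, so deg p = 3.
(b) Against the integer gridlines: every point of the y-axis in the box is on the surface; it meets the x-axis at x = 0 (among the integer gridlines); the visible z-axis segment lies entirely on the surface.
(c) Putting this together gives p.

2*x^3 - 2*x*y*z + 2*y*z^2 + y*z + 3*x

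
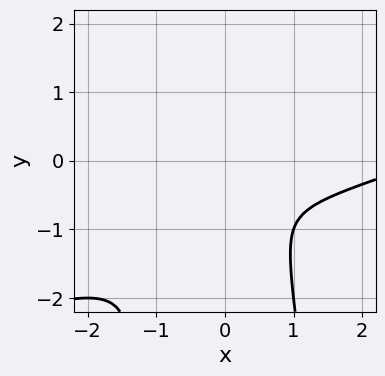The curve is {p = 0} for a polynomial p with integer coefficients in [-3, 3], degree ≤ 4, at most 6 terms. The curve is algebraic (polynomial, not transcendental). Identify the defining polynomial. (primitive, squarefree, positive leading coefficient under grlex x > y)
x^3 - 3*x^2*y - 3*x^2 - y^2

The degree is 3 — the shape is more complex than any degree-2 curve.
The integer polynomial consistent with all of this is the stated p.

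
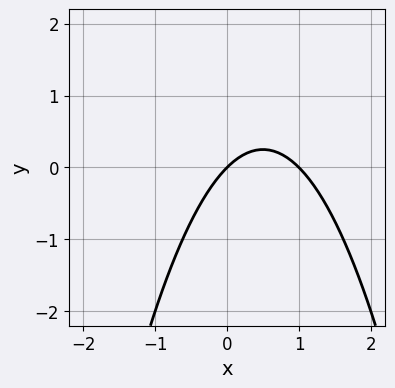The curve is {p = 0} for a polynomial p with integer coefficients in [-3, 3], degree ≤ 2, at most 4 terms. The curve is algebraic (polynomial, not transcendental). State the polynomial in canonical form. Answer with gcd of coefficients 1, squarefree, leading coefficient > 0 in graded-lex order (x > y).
x^2 - x + y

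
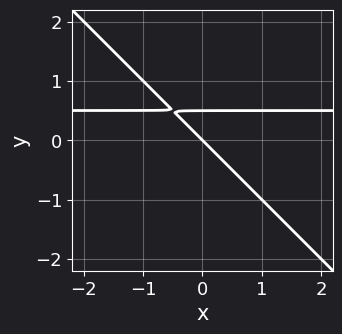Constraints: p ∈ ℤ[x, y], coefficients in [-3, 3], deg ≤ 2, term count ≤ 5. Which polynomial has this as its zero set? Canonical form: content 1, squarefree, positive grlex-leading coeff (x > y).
Degree: no degree-1 curve has this shape, so deg p = 2.
From the axis intercepts and sections: it meets the y-axis at y = 0 (among the integer gridlines); it crosses the x-axis at the gridline x = 0.
These observations pin down the coefficients.

2*x*y + 2*y^2 - x - y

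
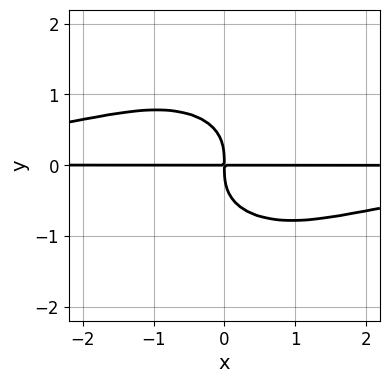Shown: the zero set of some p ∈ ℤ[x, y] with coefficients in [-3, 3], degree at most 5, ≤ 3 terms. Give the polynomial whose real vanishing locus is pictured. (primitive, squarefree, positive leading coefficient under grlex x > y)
2*x^2*y^2 + 3*y^4 + 3*x*y

1. Degree: a generic line meets the curve in up to 4 points, so deg p = 4.
2. From the visible intercepts: the visible x-axis segment lies entirely on the curve.
3. Together with the visible shape, these determine p as stated.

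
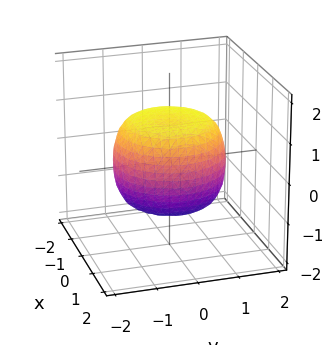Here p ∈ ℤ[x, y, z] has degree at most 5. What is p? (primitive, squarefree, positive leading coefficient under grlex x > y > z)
2*x^4 + 4*x^2*y^2 + 2*y^4 - 2*x^2 - 2*y^2 + 3*z^2 - 3

1. The degree is 4 — the shape is more complex than any degree-3 surface.
2. Symmetries: rotational symmetry about the z-axis ⇒ p depends on x, y only through x² + y².
3. Observable constraints: the z-axis gridline crossings are at z ∈ {-1, 1}; a circular section at z = -1 has radius exactly 1.
4. Together with the visible shape, these determine p as stated.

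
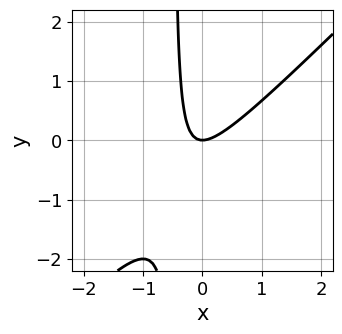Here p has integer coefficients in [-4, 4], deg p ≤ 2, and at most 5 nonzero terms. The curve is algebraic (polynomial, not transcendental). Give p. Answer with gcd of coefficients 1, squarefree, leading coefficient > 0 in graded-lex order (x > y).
2*x^2 - 2*x*y - y

Degree: the shape is more complex than any degree-1 curve, so deg p = 2.
From the visible intercepts: one x-axis crossing is at x = 0; it crosses the y-axis at the gridline y = 0.
Assembling these constraints gives the stated polynomial.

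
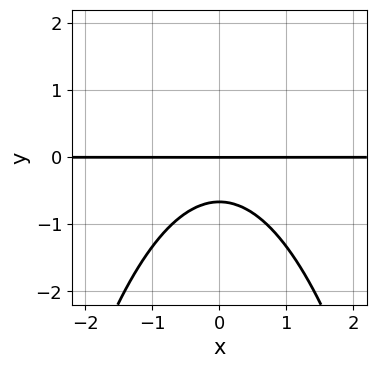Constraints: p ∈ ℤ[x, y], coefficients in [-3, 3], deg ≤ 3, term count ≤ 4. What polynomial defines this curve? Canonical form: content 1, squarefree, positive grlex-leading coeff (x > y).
First, deg p = 3. No degree-2 curve has this shape.
Next, symmetries: it's symmetric under x → −x, forcing even powers of x.
Then, checking where it meets the axes: one y-axis crossing is at y = 0; every point of the x-axis in the box is on the curve.
Finally, these observations pin down the coefficients.

2*x^2*y + 3*y^2 + 2*y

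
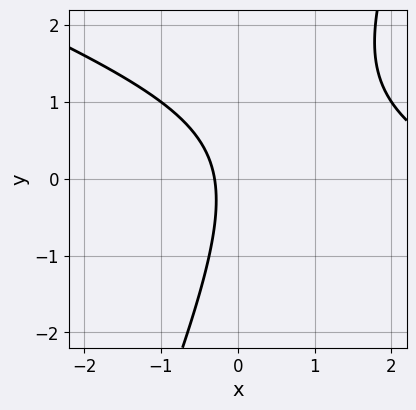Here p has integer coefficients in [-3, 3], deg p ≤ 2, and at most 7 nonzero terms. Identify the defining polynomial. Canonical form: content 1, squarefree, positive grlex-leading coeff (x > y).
First, degree: a generic line meets the curve in up to 2 points, so deg p = 2.
Then, against the integer gridlines: no y-intercept at any integer in the box.
Finally, matching integer coefficients to the picture gives p.

x^2 + 2*x*y - y^2 - 3*x - 1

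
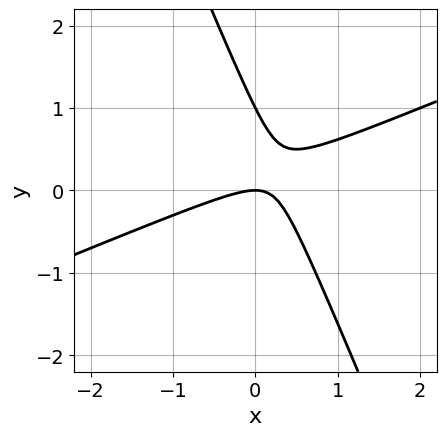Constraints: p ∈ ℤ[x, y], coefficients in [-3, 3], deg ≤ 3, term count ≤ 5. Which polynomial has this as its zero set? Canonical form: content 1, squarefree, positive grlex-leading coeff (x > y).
x^2 - 2*x*y - y^2 + y

Degree: the shape is more complex than any degree-1 curve, so deg p = 2.
Checking where it meets the axes: it crosses the x-axis at the gridline x = 0; the y-axis gridline crossings are at y ∈ {0, 1}.
These observations pin down the coefficients.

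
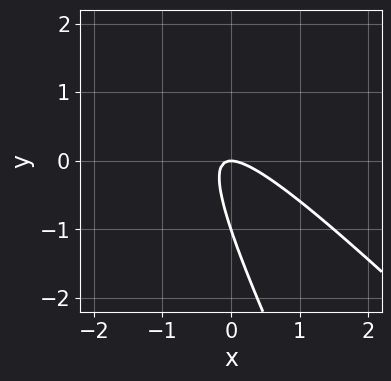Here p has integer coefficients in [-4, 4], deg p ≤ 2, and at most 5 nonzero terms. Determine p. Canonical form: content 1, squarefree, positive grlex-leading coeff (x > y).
2*x^2 + 3*x*y + y^2 + y

Degree: the shape is more complex than any degree-1 curve, so deg p = 2.
Observable constraints: it meets the x-axis at x = 0 (among the integer gridlines); the y-axis gridline crossings are at y ∈ {-1, 0}.
The integer polynomial consistent with all of this is the stated p.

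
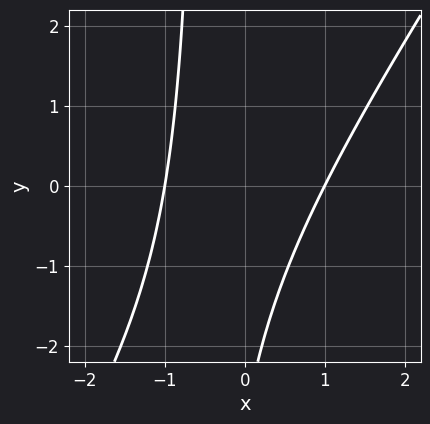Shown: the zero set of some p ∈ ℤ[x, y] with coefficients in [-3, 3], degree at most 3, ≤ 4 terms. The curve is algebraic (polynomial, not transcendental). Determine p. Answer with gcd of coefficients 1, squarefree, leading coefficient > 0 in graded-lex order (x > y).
3*x^2 - 2*x*y - y - 3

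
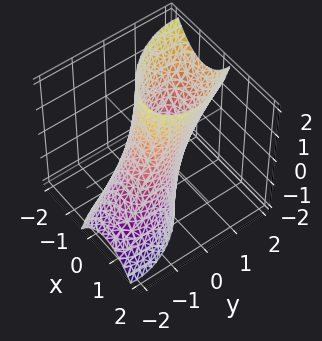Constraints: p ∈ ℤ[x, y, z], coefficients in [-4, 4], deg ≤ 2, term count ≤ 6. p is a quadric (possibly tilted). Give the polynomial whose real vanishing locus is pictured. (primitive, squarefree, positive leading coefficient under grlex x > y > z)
1. Degree: the shape is more complex than any degree-1 surface, so deg p = 2.
2. Observable constraints: no z-intercept at any integer in the box; the y-axis gridline crossings are at y ∈ {-1, 1}.
3. The integer polynomial consistent with all of this is the stated p.

3*x^2 + 2*x*y + 2*y^2 - 2*y*z - 2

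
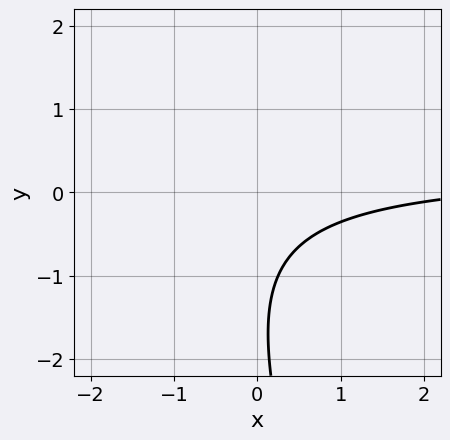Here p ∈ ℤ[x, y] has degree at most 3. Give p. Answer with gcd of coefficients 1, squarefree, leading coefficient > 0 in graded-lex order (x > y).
3*x*y + y^2 - x + 3*y + 3

(a) The degree is 2 — no degree-1 curve has this shape.
(b) Reading off the gridlines: no x-intercept at any integer in the box; the curve avoids every integer y-axis point in the box.
(c) Together with the visible shape, these determine p as stated.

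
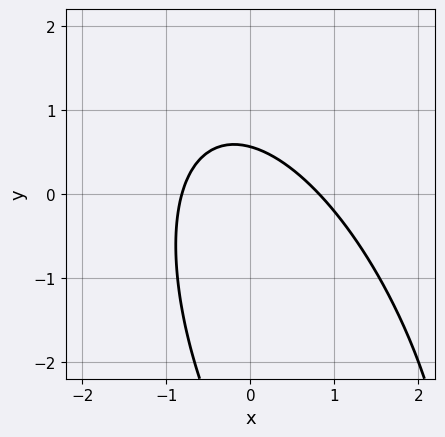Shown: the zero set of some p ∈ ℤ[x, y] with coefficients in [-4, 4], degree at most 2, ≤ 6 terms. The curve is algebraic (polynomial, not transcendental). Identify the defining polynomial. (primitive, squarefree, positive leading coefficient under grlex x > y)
3*x^2 + 2*x*y + y^2 + 3*y - 2

Degree: the shape is more complex than any degree-1 curve, so deg p = 2.
The integer polynomial consistent with all of this is the stated p.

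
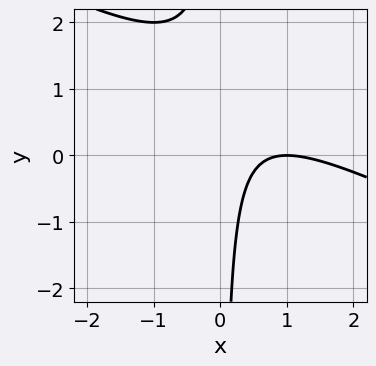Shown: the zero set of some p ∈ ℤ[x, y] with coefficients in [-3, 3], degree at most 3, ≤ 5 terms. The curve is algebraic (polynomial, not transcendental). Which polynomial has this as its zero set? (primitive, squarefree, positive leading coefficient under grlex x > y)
1. Degree: a generic line meets the curve in up to 2 points, so deg p = 2.
2. Reading off the gridlines: it meets the x-axis at x = 1 (among the integer gridlines); no y-intercept at any integer in the box.
3. The integer polynomial consistent with all of this is the stated p.

x^2 + 2*x*y - 2*x + 1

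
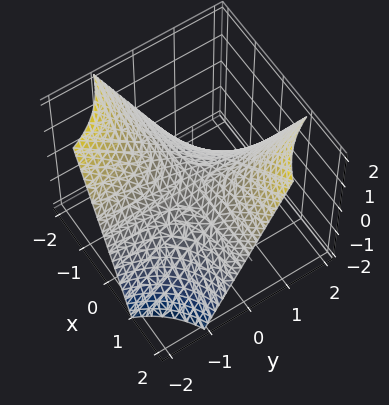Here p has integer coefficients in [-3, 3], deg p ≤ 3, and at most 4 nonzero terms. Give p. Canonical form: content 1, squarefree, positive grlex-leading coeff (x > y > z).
x*y - z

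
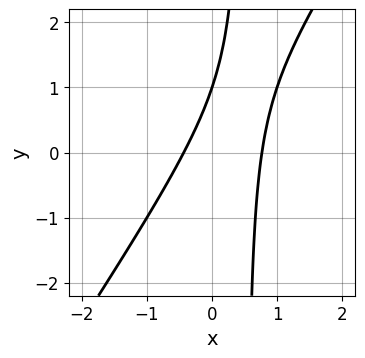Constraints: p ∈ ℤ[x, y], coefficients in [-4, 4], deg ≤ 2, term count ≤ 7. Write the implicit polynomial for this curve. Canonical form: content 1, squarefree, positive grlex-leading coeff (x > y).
3*x^2 - 2*x*y - x + y - 1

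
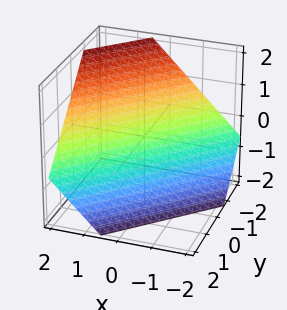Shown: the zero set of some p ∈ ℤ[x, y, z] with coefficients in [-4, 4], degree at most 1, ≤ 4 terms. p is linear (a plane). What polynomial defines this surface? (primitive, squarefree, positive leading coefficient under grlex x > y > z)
3*x - 3*y - 3*z - 2

1. Degree: every cross-section is a straight line — this is a plane, so deg p = 1.
2. Solving for integer coefficients yields p as stated.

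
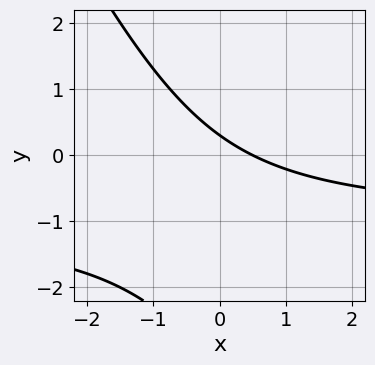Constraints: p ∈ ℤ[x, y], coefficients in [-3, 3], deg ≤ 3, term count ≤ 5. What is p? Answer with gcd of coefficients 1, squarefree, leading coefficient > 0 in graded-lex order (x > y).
2*x*y + y^2 + 2*x + 3*y - 1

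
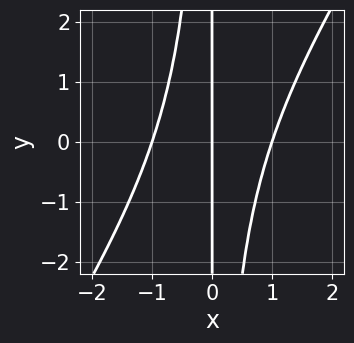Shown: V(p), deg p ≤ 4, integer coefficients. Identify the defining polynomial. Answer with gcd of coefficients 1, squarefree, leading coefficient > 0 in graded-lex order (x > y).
3*x^3 - 2*x^2*y - 3*x

(a) The degree is 3 — the shape is more complex than any degree-2 curve.
(b) From the axis intercepts and sections: the x-axis gridline crossings are at x ∈ {-1, 0, 1}; every point of the y-axis in the box is on the curve.
(c) Assembling these constraints gives the stated polynomial.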